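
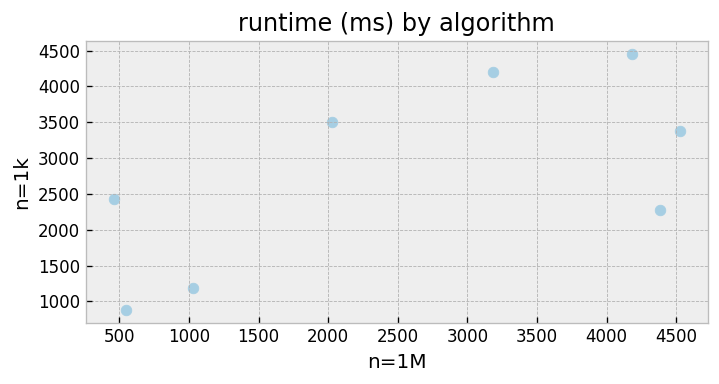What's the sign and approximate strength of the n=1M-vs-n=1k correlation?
Points are positively correlated; moderate (|r| ≈ 0.6).

positive, moderate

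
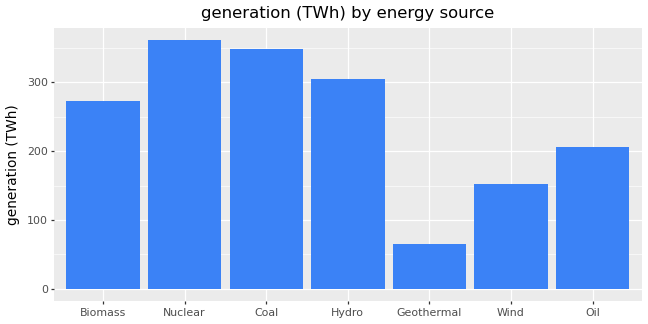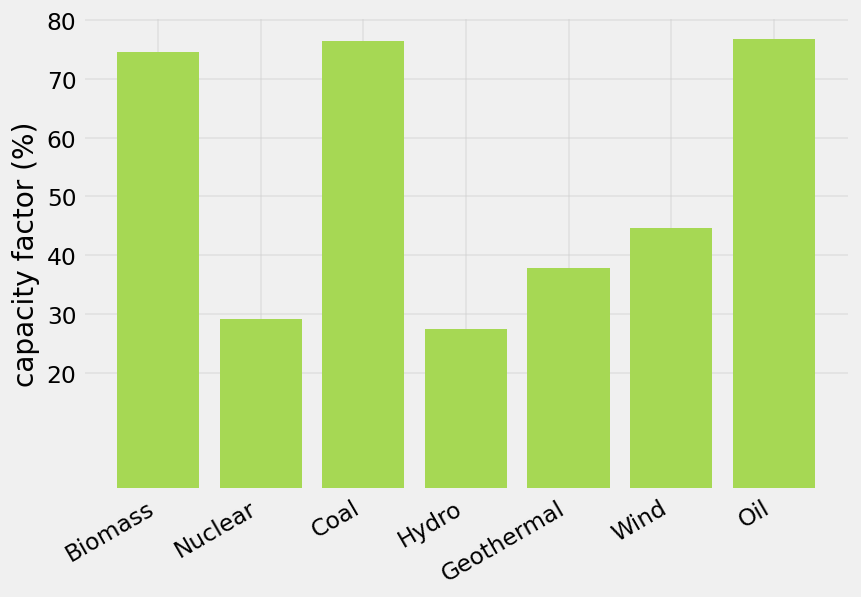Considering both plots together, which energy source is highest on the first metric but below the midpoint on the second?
Chart 2 median capacity factor (%) ≈ 40; below-median energy sources: Nuclear, Hydro, Geothermal. Among those, Nuclear has the highest generation (TWh) (≈ 350).

Nuclear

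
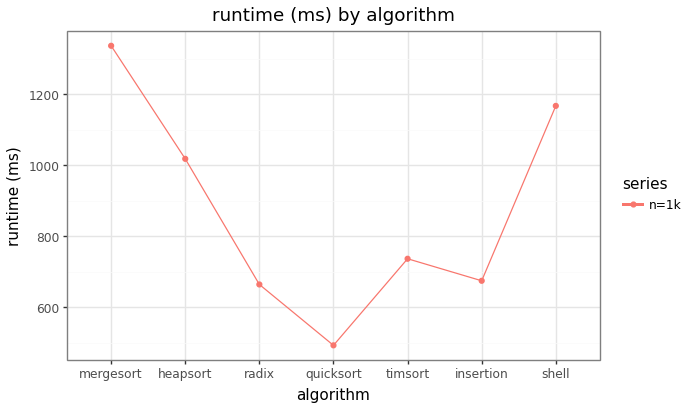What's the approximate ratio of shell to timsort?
≈ 1.71×

shell ≈ 1200, timsort ≈ 700; 1200/700 ≈ 1.71.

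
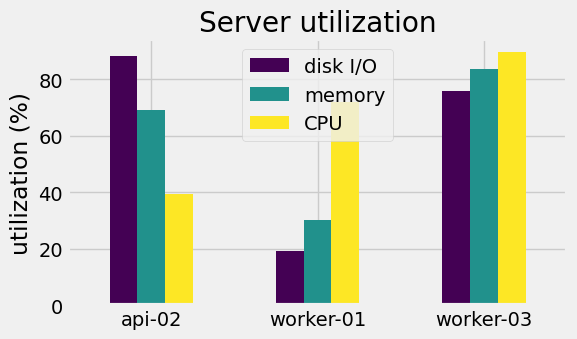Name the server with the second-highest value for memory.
api-02

Top 3 for memory: worker-03 ≈ 80, api-02 ≈ 70, worker-01 ≈ 30.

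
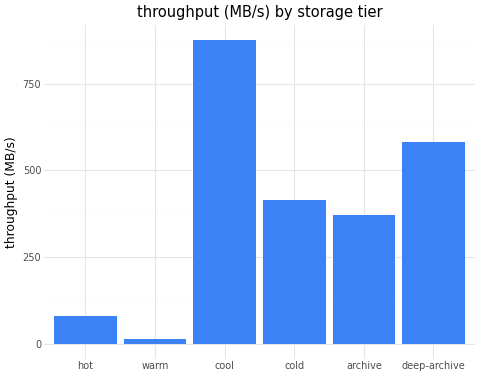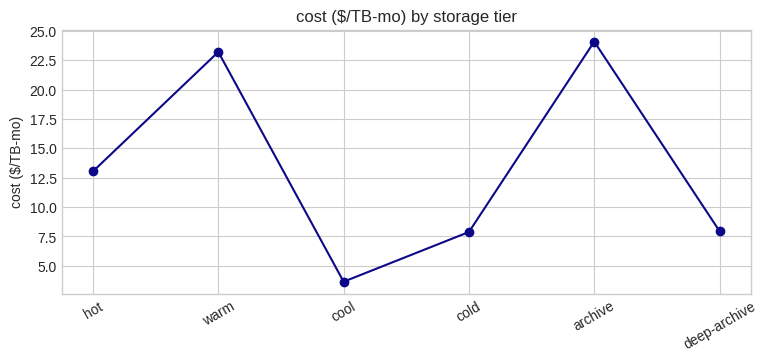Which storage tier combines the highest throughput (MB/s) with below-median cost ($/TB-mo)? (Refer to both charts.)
cool

Chart 2 median cost ($/TB-mo) ≈ 10; below-median storage tiers: cool, cold, deep-archive. Among those, cool has the highest throughput (MB/s) (≈ 900).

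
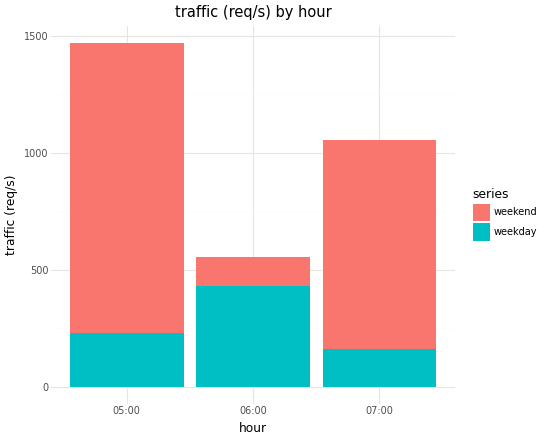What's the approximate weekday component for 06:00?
≈ 400

weekday top ≈ 400, bottom ≈ 0; segment ≈ 400.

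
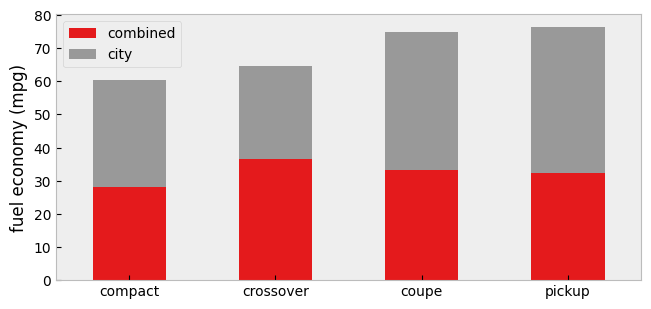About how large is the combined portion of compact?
≈ 30

combined top ≈ 30, bottom ≈ 0; segment ≈ 30.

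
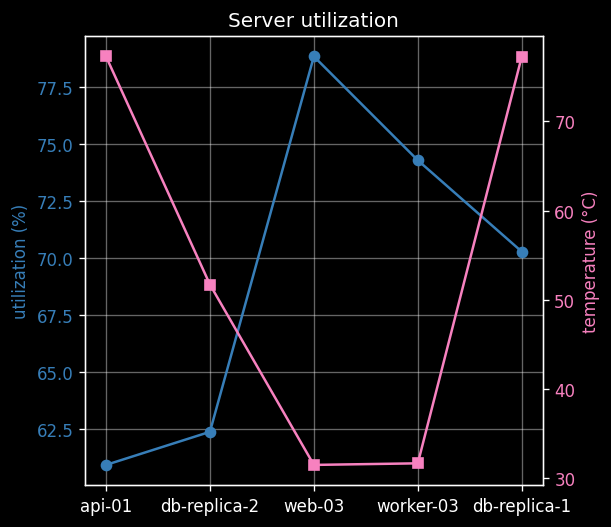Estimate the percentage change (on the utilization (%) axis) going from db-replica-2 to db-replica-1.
db-replica-2 ≈ 62, db-replica-1 ≈ 70; (70 − 62) / 62 ≈ +12.9%.

≈ +12.9%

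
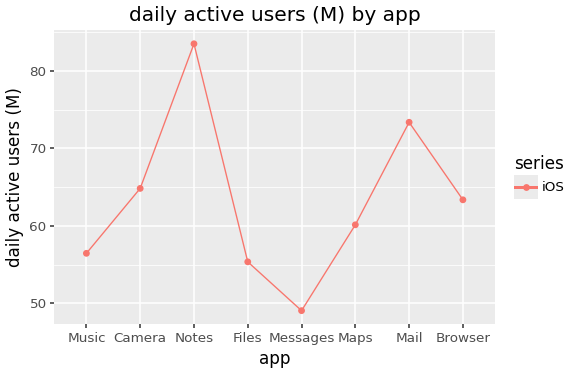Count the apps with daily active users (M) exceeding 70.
2

Above 70: Notes, Mail.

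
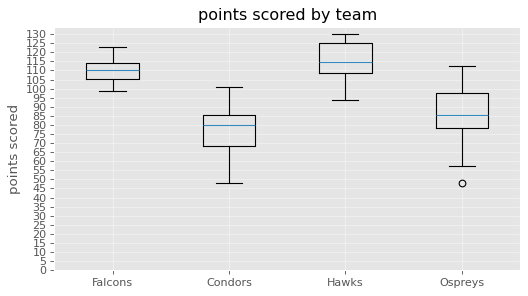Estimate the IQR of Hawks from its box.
≈ 15

Q3 ≈ 125, Q1 ≈ 110; IQR ≈ 15.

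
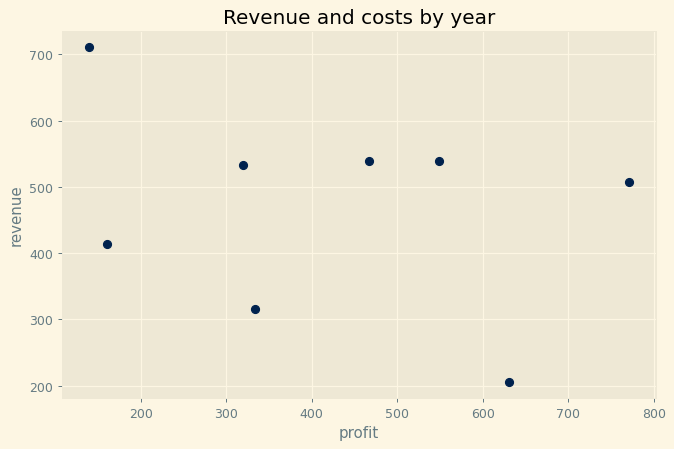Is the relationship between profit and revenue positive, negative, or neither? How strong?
Points are negatively correlated; weak (|r| ≈ 0.3).

negative, weak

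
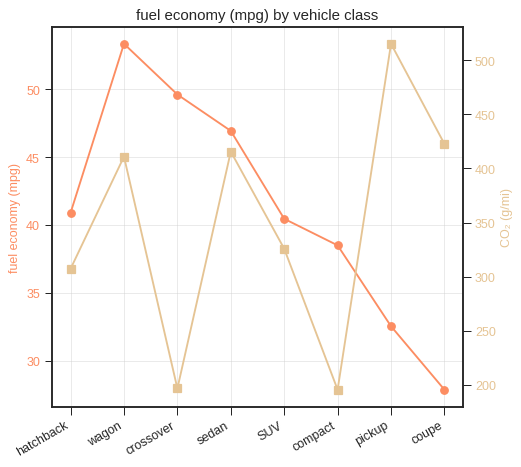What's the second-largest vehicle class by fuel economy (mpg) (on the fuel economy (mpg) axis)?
Top 3 (on the fuel economy (mpg) axis): wagon ≈ 55, crossover ≈ 50, sedan ≈ 45.

crossover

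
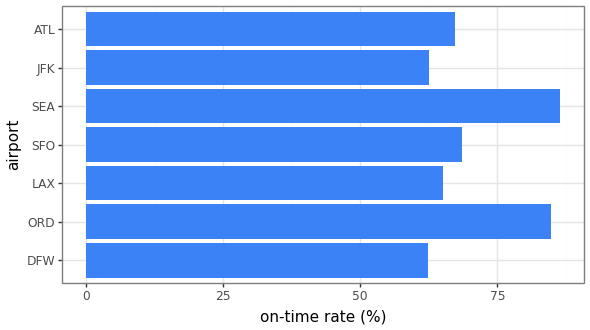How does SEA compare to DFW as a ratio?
≈ 1.5×

SEA ≈ 90, DFW ≈ 60; 90/60 ≈ 1.5.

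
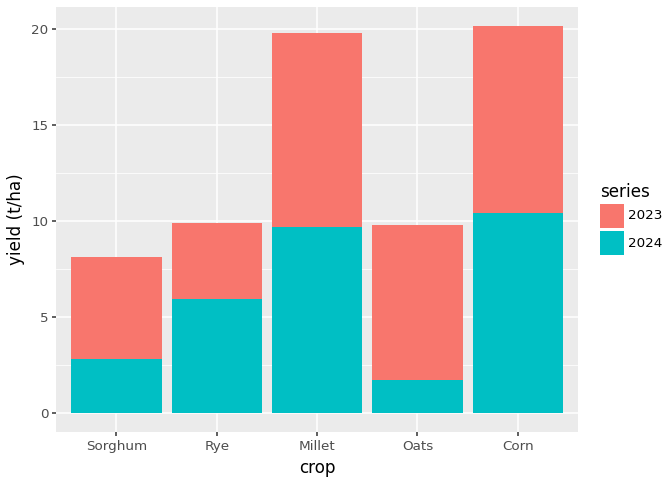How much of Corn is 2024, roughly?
2024 top ≈ 10, bottom ≈ 0; segment ≈ 10.

≈ 10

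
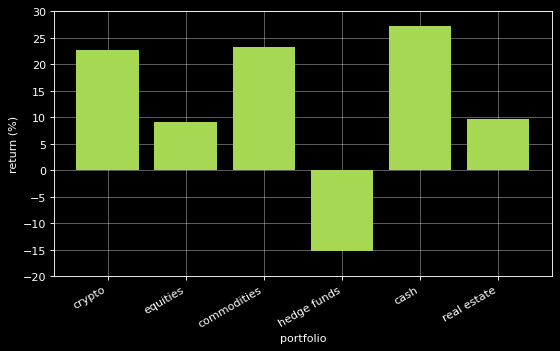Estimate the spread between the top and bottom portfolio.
≈ 40

Max cash ≈ 25, min hedge funds ≈ -15; range ≈ 40.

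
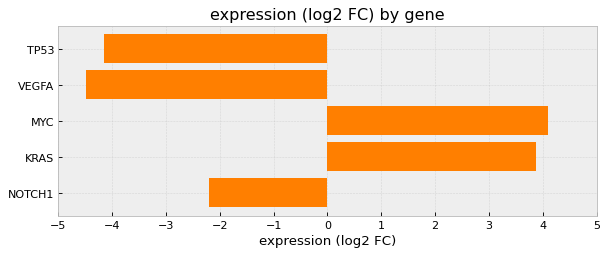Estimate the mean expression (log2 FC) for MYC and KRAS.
≈ 4

(4 + 4) / 2 ≈ 4.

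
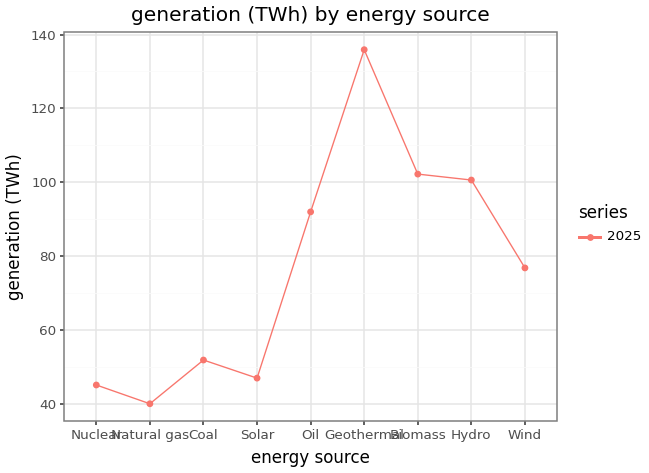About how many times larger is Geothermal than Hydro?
≈ 1.4×

Geothermal ≈ 140, Hydro ≈ 100; 140/100 ≈ 1.4.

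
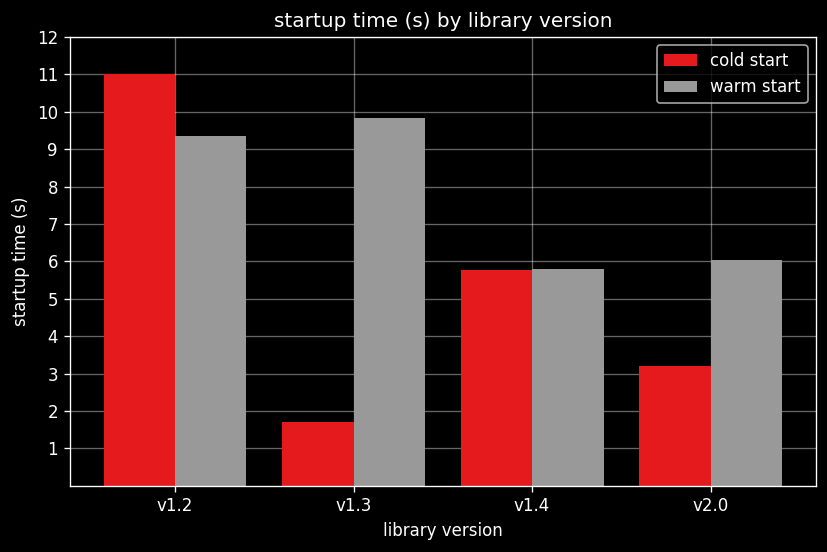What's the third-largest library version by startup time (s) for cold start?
Top 4 for cold start: v1.2 ≈ 11, v1.4 ≈ 6, v2.0 ≈ 3, v1.3 ≈ 2.

v2.0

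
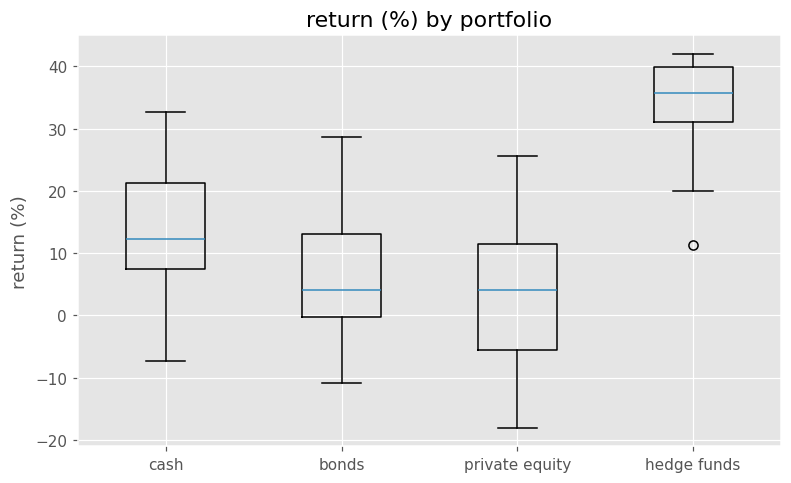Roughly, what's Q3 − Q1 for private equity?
≈ 15

Q3 ≈ 10, Q1 ≈ -5; IQR ≈ 15.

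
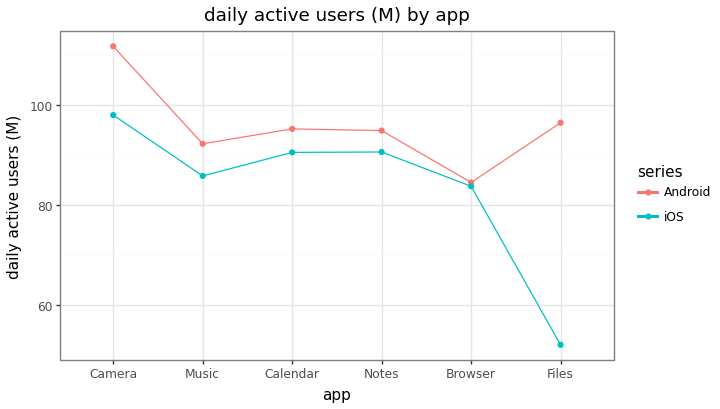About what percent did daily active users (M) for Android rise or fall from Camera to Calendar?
≈ -13.6%

Camera ≈ 110, Calendar ≈ 95; (95 − 110) / 110 ≈ -13.6%.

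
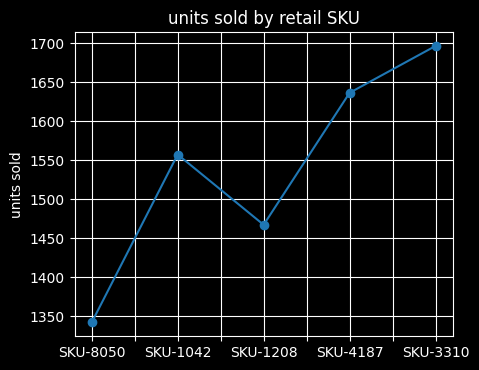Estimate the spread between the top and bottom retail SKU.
Max SKU-3310 ≈ 1700, min SKU-8050 ≈ 1350; range ≈ 350.

≈ 350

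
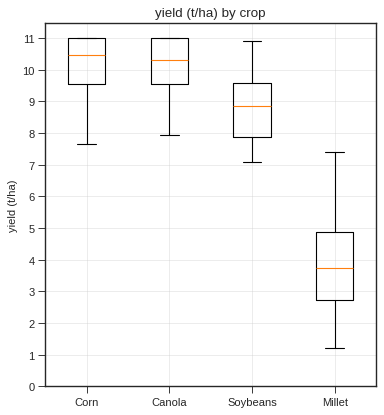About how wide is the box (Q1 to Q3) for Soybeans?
≈ 2

Q3 ≈ 10, Q1 ≈ 8; IQR ≈ 2.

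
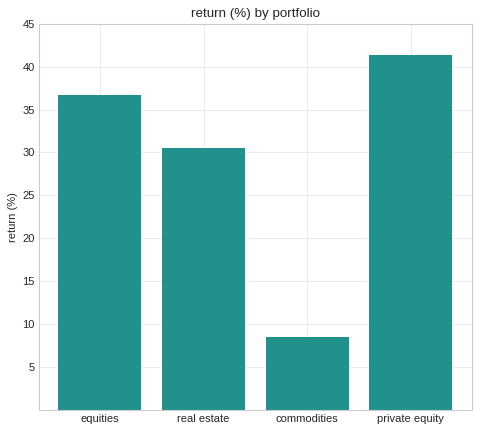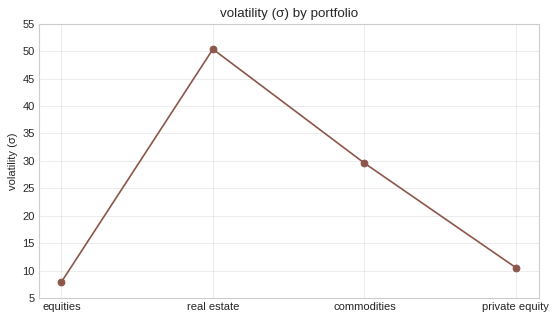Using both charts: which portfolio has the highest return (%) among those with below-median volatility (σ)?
Chart 2 median volatility (σ) ≈ 20; below-median portfolios: equities, private equity. Among those, private equity has the highest return (%) (≈ 40).

private equity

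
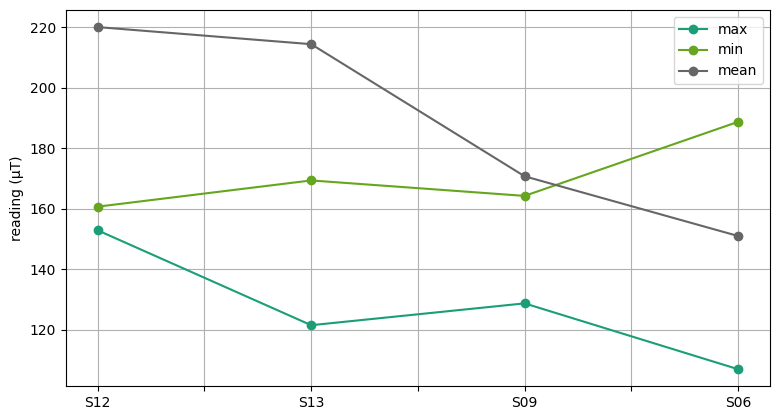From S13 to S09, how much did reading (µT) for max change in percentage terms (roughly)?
≈ +8.3%

S13 ≈ 120, S09 ≈ 130; (130 − 120) / 120 ≈ +8.3%.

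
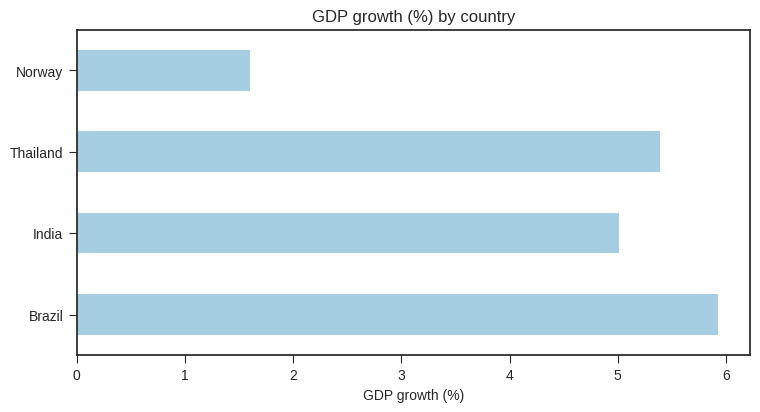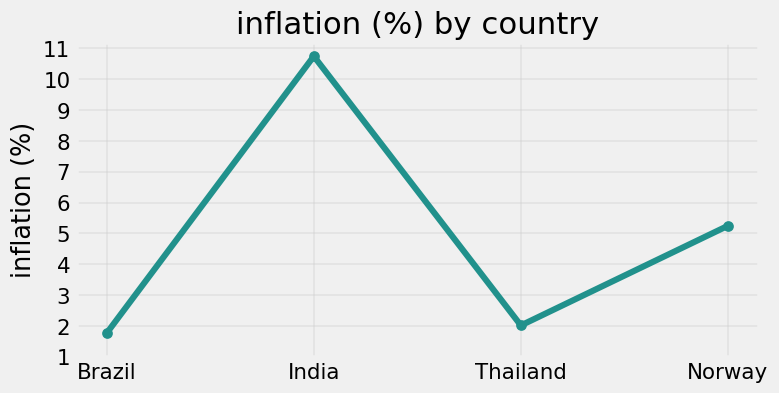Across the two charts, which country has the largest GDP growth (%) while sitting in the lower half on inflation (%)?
Chart 2 median inflation (%) ≈ 4; below-median countries: Brazil, Thailand. Among those, Brazil has the highest GDP growth (%) (≈ 6).

Brazil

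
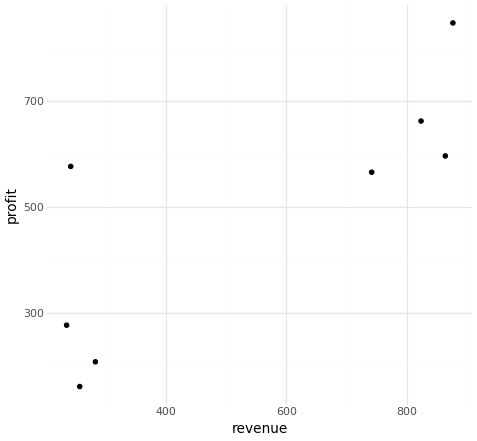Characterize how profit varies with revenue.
Points are positively correlated; strong (|r| ≈ 0.8).

positive, strong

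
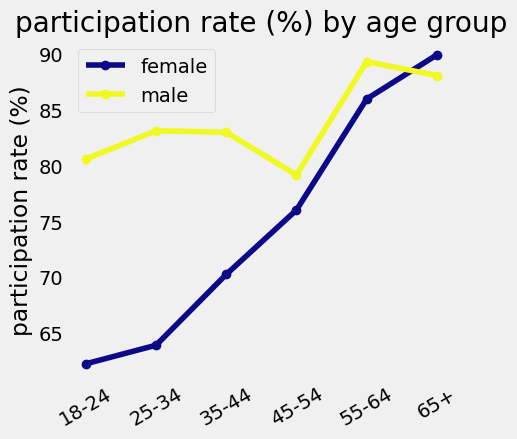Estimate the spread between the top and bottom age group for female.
Max 65+ ≈ 90, min 18-24 ≈ 60; range ≈ 30.

≈ 30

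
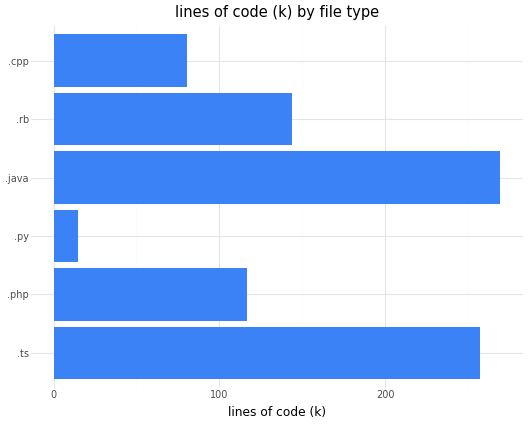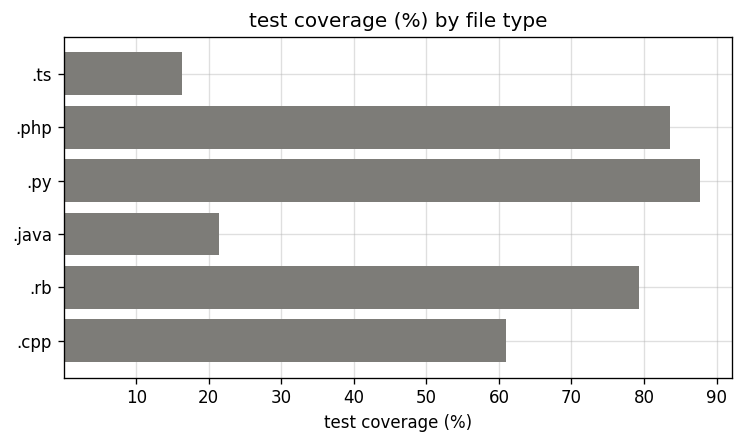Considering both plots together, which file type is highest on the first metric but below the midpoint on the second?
Chart 2 median test coverage (%) ≈ 70; below-median file types: .ts, .java, .cpp. Among those, .java has the highest lines of code (k) (≈ 275).

.java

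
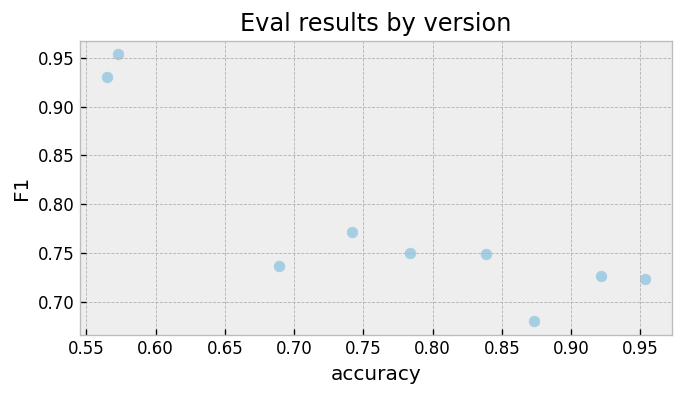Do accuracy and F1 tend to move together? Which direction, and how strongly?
Points are negatively correlated; strong (|r| ≈ 0.9).

negative, strong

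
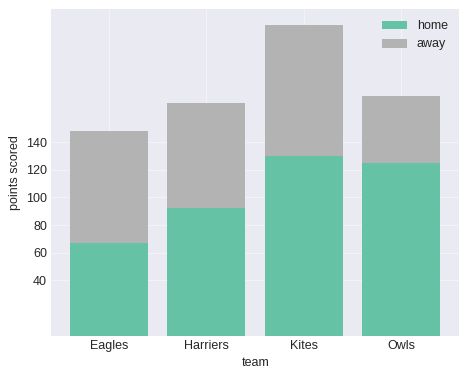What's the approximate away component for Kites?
away top ≈ 220, bottom ≈ 120; segment ≈ 100.

≈ 100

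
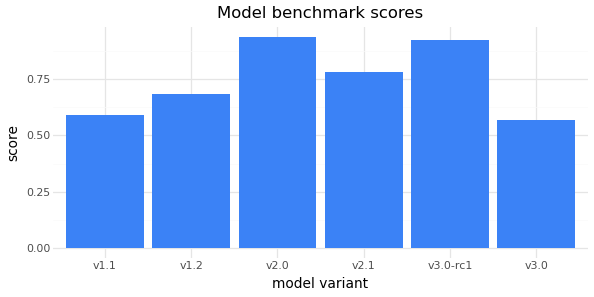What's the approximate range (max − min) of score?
Max v2.0 ≈ 0.9, min v3.0 ≈ 0.6; range ≈ 0.3.

≈ 0.3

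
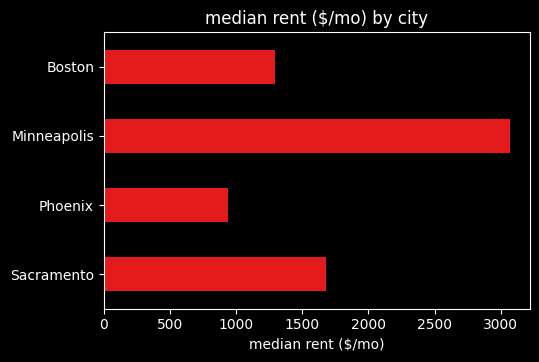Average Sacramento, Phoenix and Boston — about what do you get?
≈ 1333

(1500 + 1000 + 1500) / 3 ≈ 1333.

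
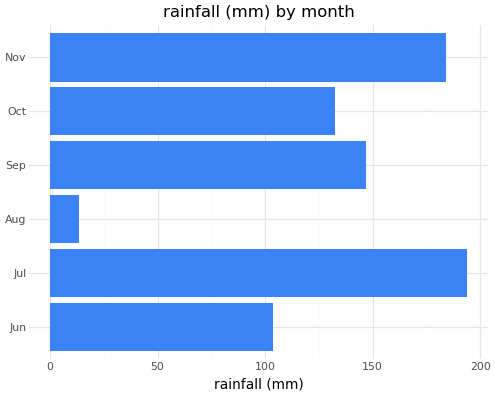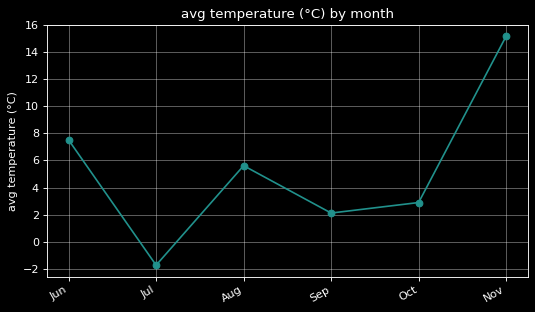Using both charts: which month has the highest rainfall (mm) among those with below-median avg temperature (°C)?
Jul

Chart 2 median avg temperature (°C) ≈ 4; below-median months: Jul, Sep, Oct. Among those, Jul has the highest rainfall (mm) (≈ 200).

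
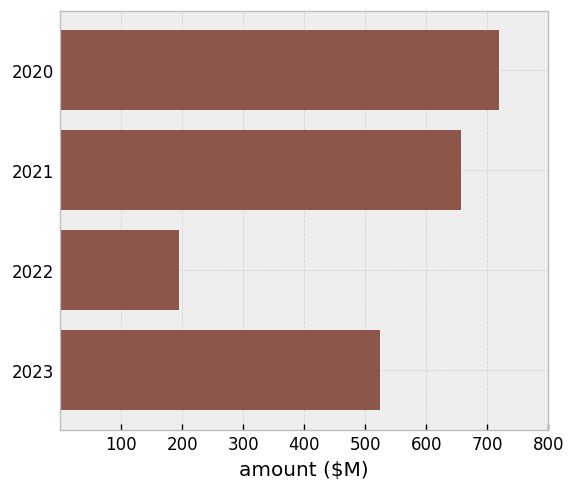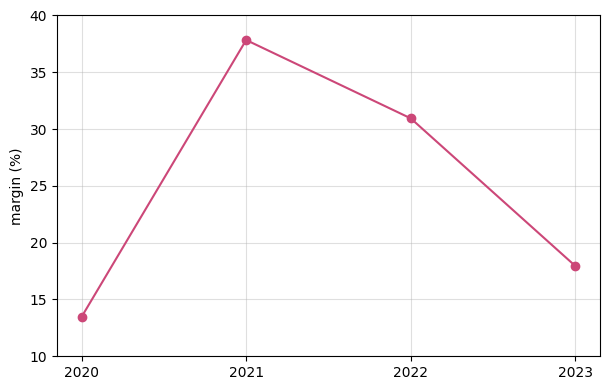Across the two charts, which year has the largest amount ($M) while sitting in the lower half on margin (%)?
2020

Chart 2 median margin (%) ≈ 25; below-median years: 2020, 2023. Among those, 2020 has the highest amount ($M) (≈ 700).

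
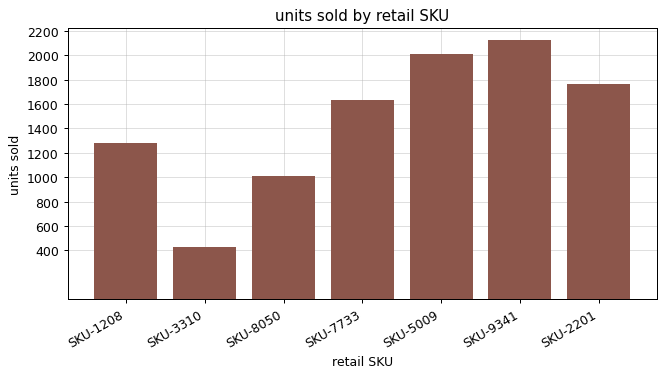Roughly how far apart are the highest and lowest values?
≈ 1800

Max SKU-9341 ≈ 2200, min SKU-3310 ≈ 400; range ≈ 1800.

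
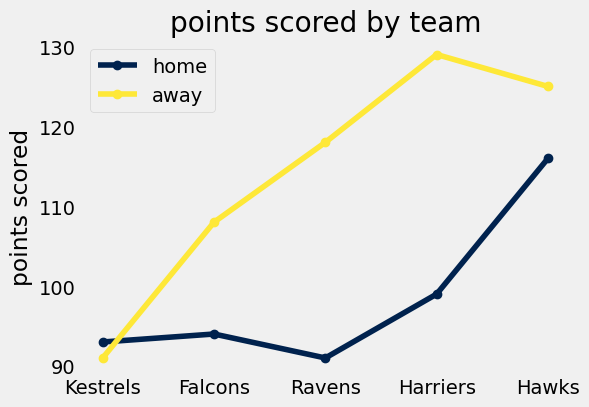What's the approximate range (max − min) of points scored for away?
≈ 40

Max Harriers ≈ 130, min Kestrels ≈ 90; range ≈ 40.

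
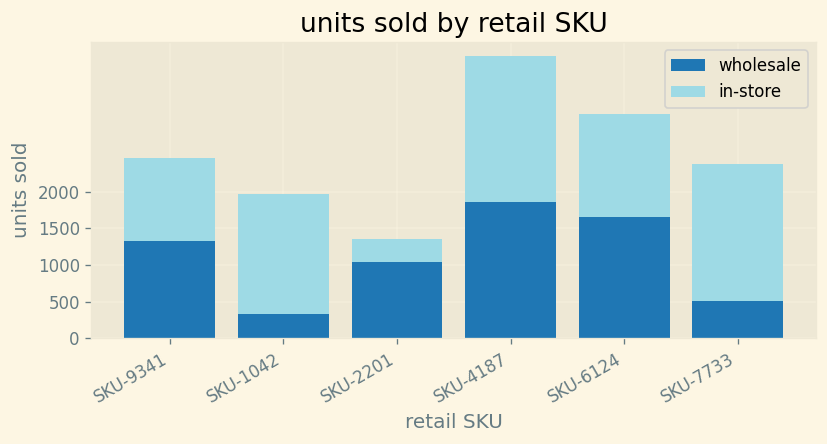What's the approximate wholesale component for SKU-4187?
wholesale top ≈ 2000, bottom ≈ 0; segment ≈ 2000.

≈ 2000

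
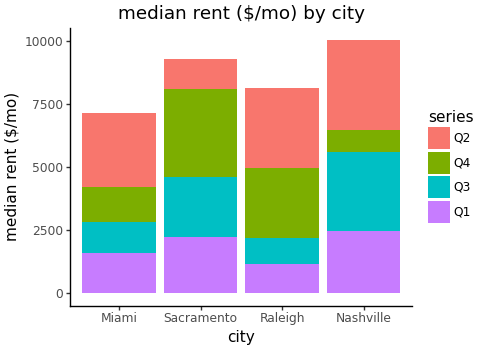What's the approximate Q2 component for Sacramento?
Q2 top ≈ 9000, bottom ≈ 8000; segment ≈ 1000.

≈ 1000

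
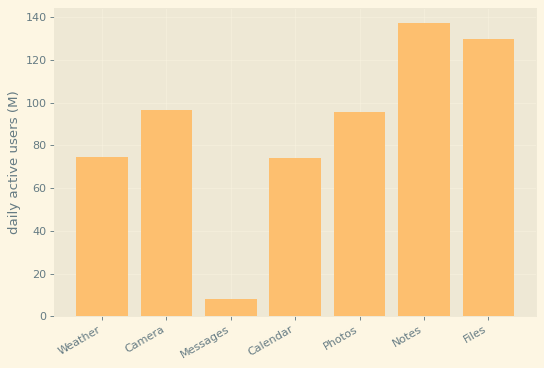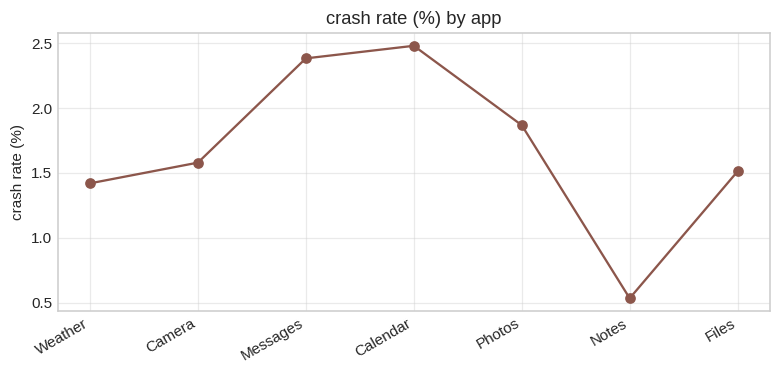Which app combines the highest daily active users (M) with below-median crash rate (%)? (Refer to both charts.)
Notes

Chart 2 median crash rate (%) ≈ 1.5; below-median apps: Weather, Notes, Files. Among those, Notes has the highest daily active users (M) (≈ 140).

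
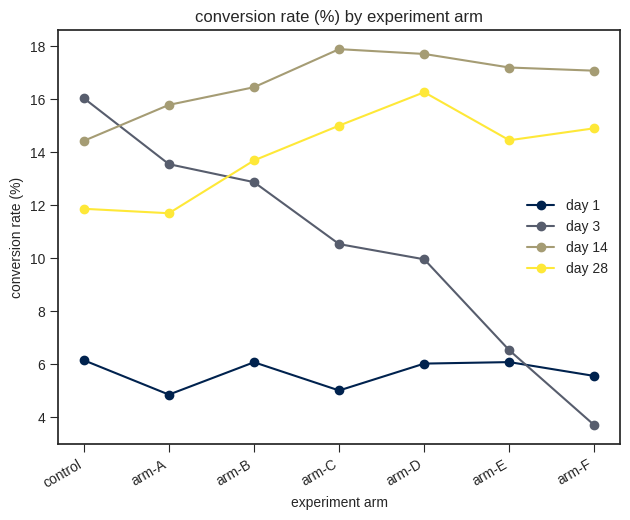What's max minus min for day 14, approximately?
≈ 4

Max arm-C ≈ 18, min control ≈ 14; range ≈ 4.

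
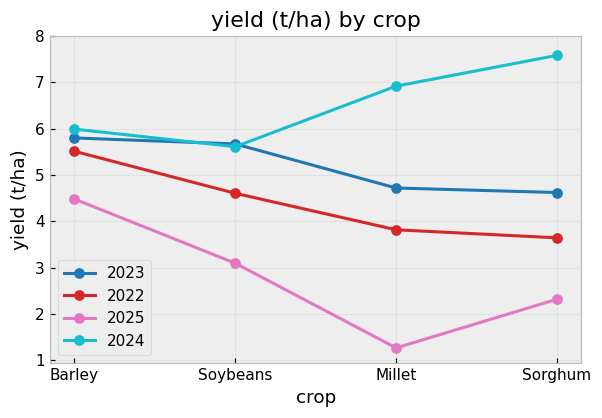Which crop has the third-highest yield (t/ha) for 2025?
Top 4 for 2025: Barley ≈ 4, Soybeans ≈ 3, Sorghum ≈ 2, Millet ≈ 1.

Sorghum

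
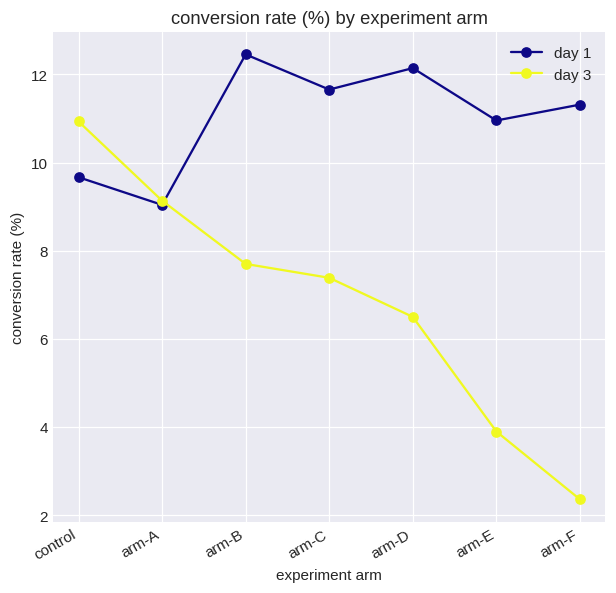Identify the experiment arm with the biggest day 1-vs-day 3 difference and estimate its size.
arm-F, ≈ 9 %

arm-F: day 1 ≈ 11, day 3 ≈ 2 → gap ≈ 9. Next-largest (arm-E) is only ≈ 7.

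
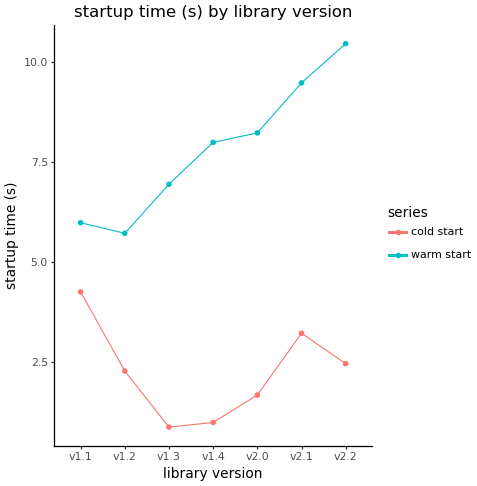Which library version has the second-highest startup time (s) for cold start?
v2.1

Top 3 for cold start: v1.1 ≈ 4, v2.1 ≈ 3, v2.2 ≈ 2.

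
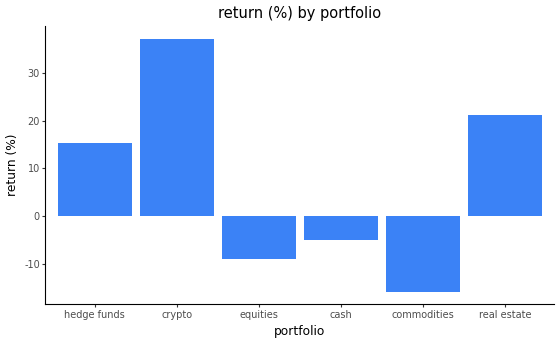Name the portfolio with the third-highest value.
hedge funds

Top 4: crypto ≈ 35, real estate ≈ 20, hedge funds ≈ 15, cash ≈ -5.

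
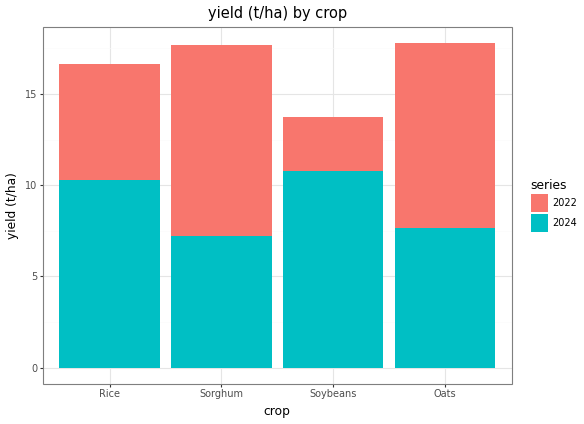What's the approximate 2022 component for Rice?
2022 top ≈ 16, bottom ≈ 10; segment ≈ 6.

≈ 6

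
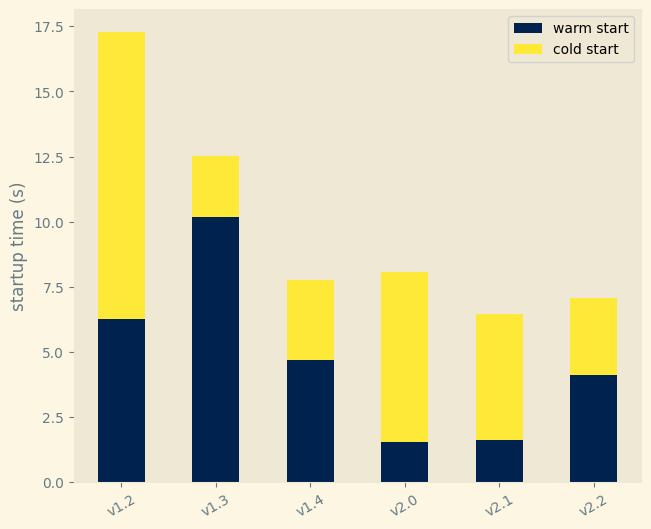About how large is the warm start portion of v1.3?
≈ 10

warm start top ≈ 10, bottom ≈ 0; segment ≈ 10.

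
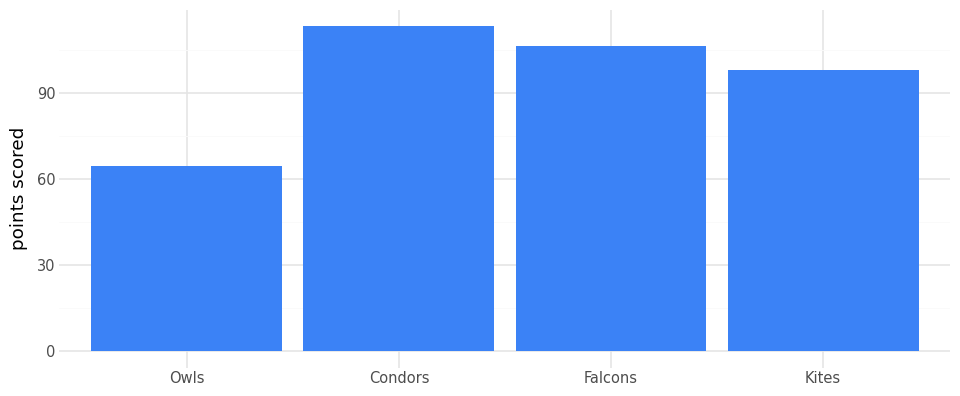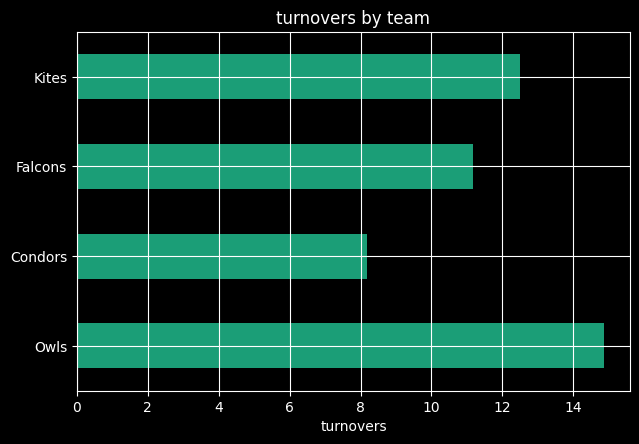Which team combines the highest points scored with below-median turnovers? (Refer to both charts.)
Chart 2 median turnovers ≈ 12; below-median teams: Condors, Falcons. Among those, Condors has the highest points scored (≈ 120).

Condors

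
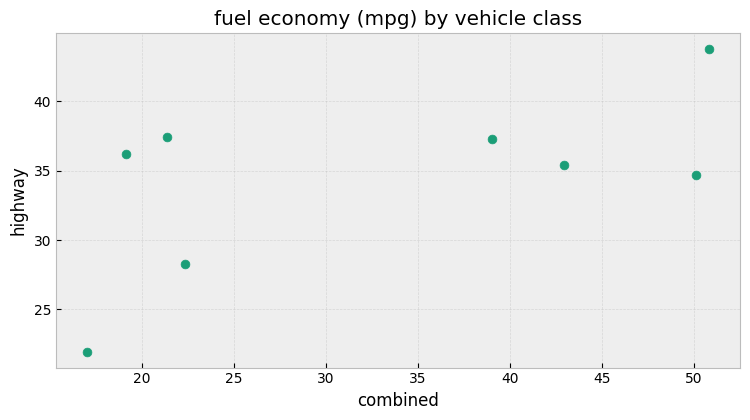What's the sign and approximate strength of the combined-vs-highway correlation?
Points are positively correlated; moderate (|r| ≈ 0.6).

positive, moderate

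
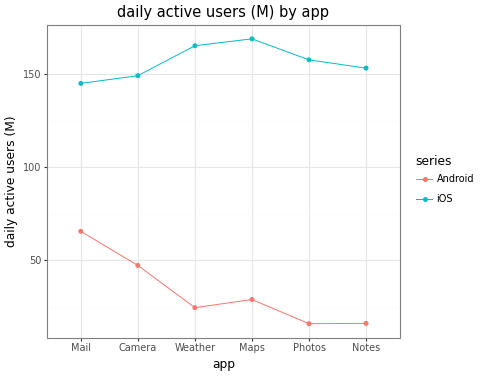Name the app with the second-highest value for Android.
Camera

Top 3 for Android: Mail ≈ 60, Camera ≈ 40, Maps ≈ 20.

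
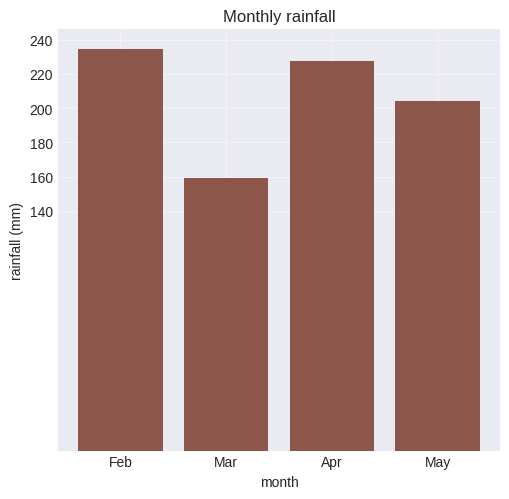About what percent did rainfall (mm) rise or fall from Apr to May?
≈ -9.1%

Apr ≈ 220, May ≈ 200; (200 − 220) / 220 ≈ -9.1%.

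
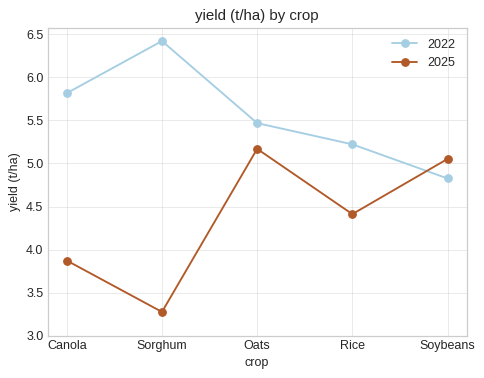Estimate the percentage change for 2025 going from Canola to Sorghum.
Canola ≈ 4.0, Sorghum ≈ 3.5; (3.5 − 4.0) / 4.0 ≈ -12.5%.

≈ -12.5%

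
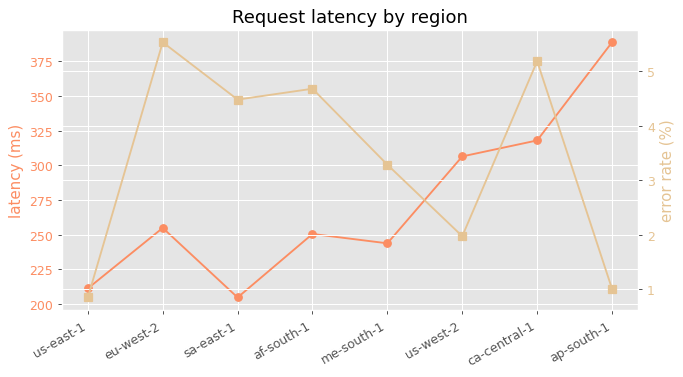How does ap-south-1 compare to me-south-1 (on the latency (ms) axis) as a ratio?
≈ 1.58×

ap-south-1 ≈ 380, me-south-1 ≈ 240; 380/240 ≈ 1.58.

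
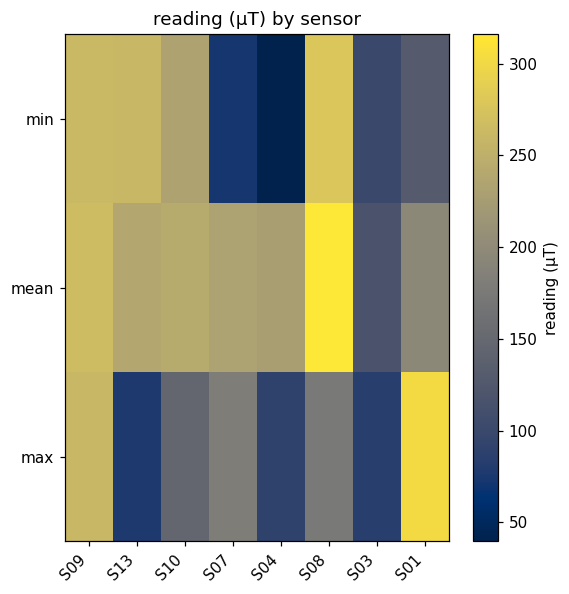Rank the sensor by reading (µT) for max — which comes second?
S09

Top 3 for max: S01 ≈ 300, S09 ≈ 250, S07 ≈ 175.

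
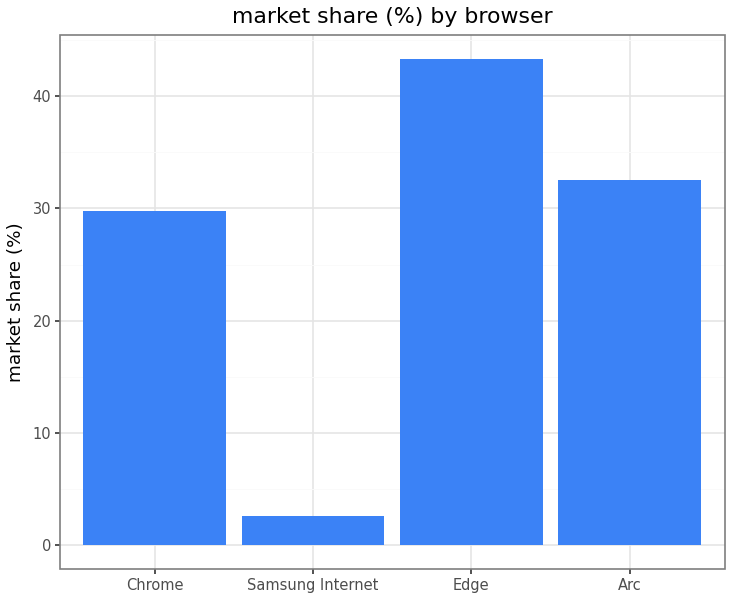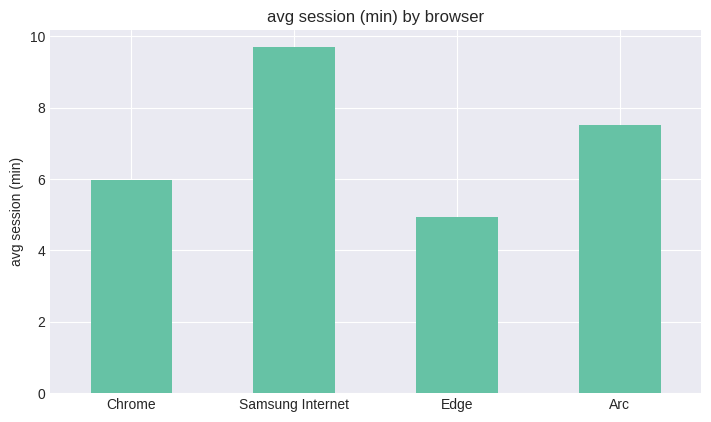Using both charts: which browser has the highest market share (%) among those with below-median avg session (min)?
Chart 2 median avg session (min) ≈ 7; below-median browsers: Chrome, Edge. Among those, Edge has the highest market share (%) (≈ 45).

Edge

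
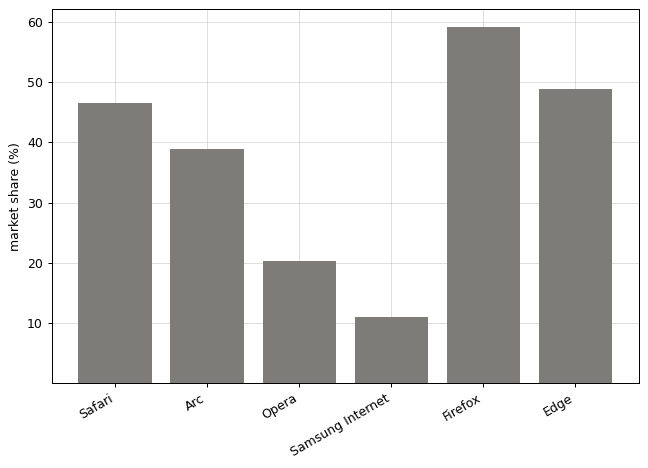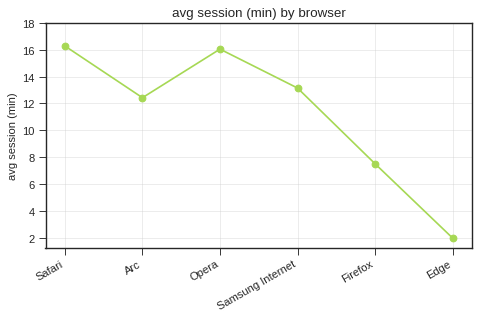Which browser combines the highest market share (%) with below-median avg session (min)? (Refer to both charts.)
Firefox

Chart 2 median avg session (min) ≈ 12; below-median browsers: Arc, Firefox, Edge. Among those, Firefox has the highest market share (%) (≈ 60).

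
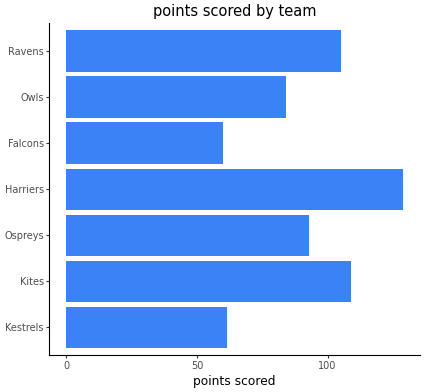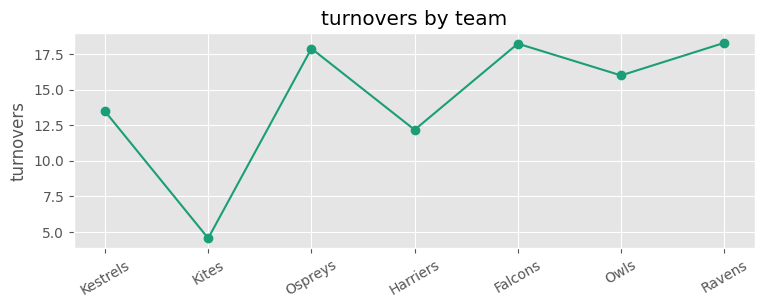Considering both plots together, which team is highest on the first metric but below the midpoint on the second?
Chart 2 median turnovers ≈ 16; below-median teams: Kestrels, Kites, Harriers. Among those, Harriers has the highest points scored (≈ 120).

Harriers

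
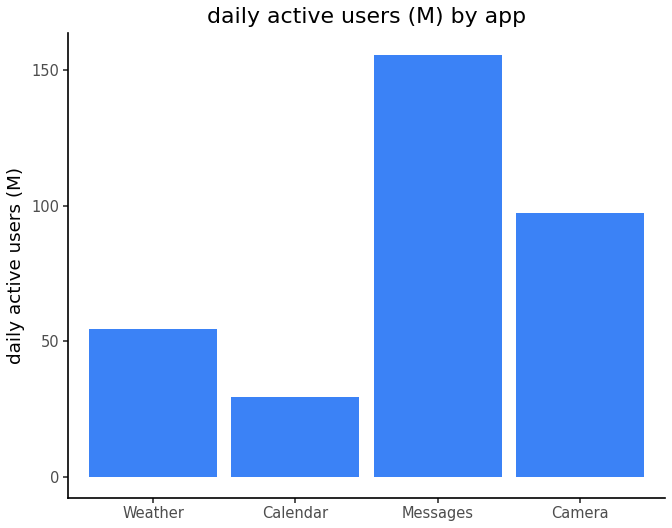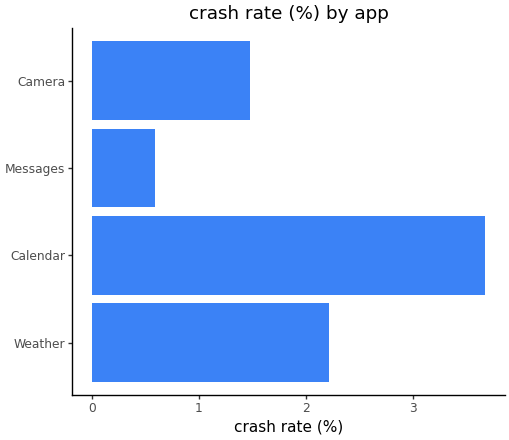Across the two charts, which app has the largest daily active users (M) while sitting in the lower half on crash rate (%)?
Chart 2 median crash rate (%) ≈ 2; below-median apps: Messages, Camera. Among those, Messages has the highest daily active users (M) (≈ 160).

Messages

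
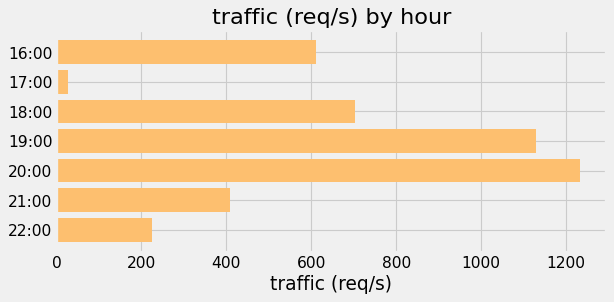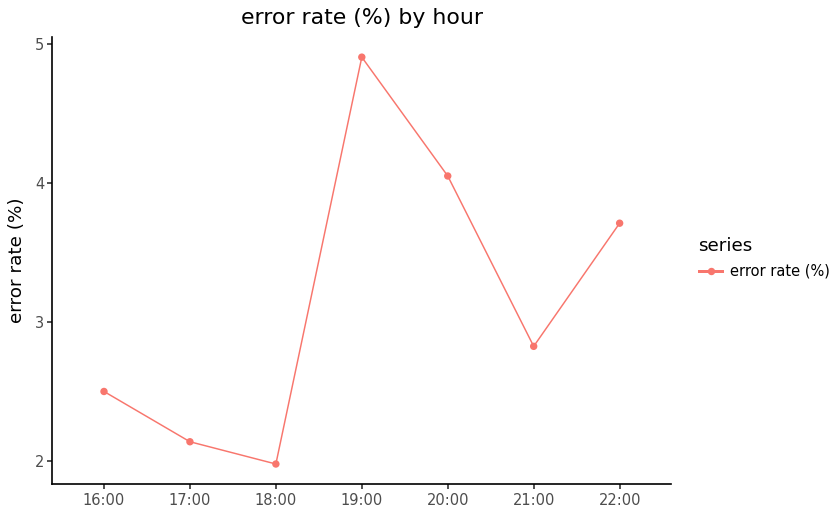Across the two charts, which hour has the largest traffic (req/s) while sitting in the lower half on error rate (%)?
Chart 2 median error rate (%) ≈ 3; below-median hours: 16:00, 17:00, 18:00. Among those, 18:00 has the highest traffic (req/s) (≈ 800).

18:00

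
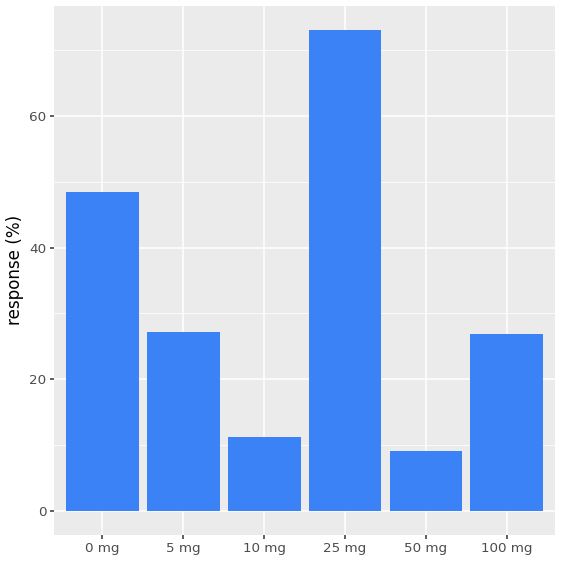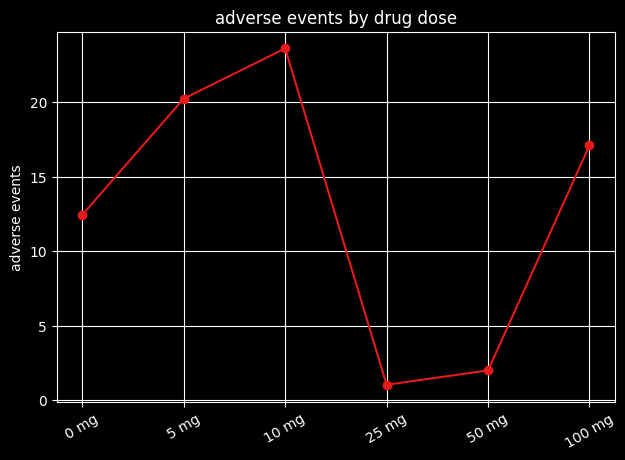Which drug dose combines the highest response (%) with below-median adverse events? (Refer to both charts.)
25 mg

Chart 2 median adverse events ≈ 15; below-median drug doses: 0 mg, 25 mg, 50 mg. Among those, 25 mg has the highest response (%) (≈ 70).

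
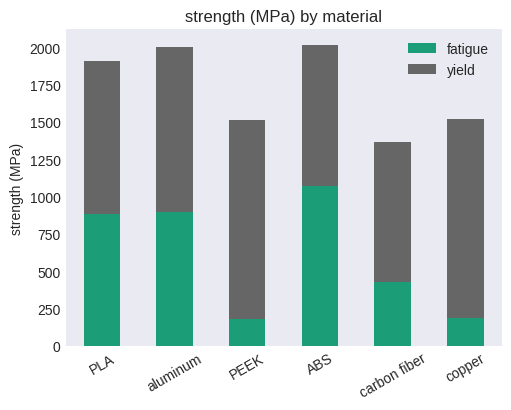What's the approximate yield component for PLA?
yield top ≈ 2000, bottom ≈ 800; segment ≈ 1200.

≈ 1200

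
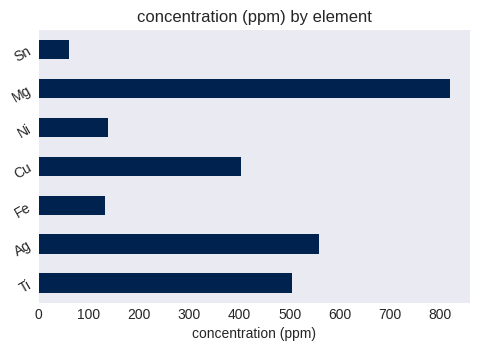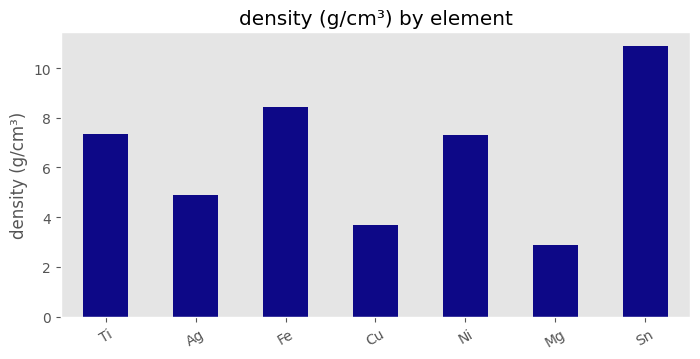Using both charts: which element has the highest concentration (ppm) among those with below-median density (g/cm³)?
Chart 2 median density (g/cm³) ≈ 7; below-median elements: Ag, Cu, Mg. Among those, Mg has the highest concentration (ppm) (≈ 800).

Mg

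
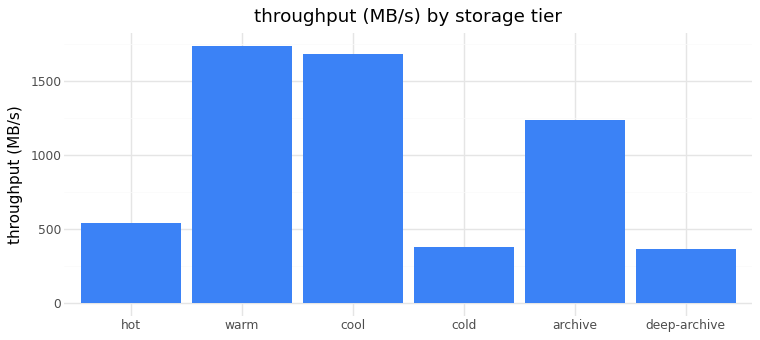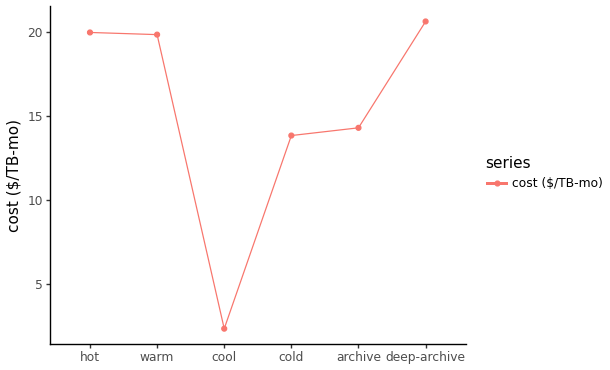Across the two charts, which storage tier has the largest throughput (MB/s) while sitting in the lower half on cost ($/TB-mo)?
cool

Chart 2 median cost ($/TB-mo) ≈ 18; below-median storage tiers: cool, cold, archive. Among those, cool has the highest throughput (MB/s) (≈ 1600).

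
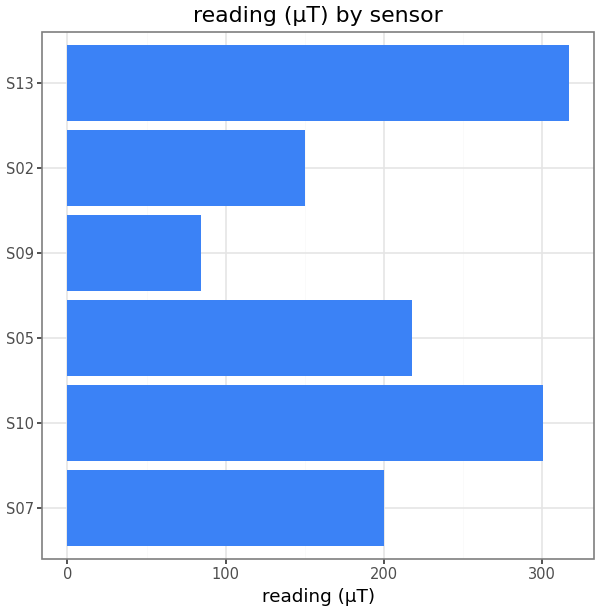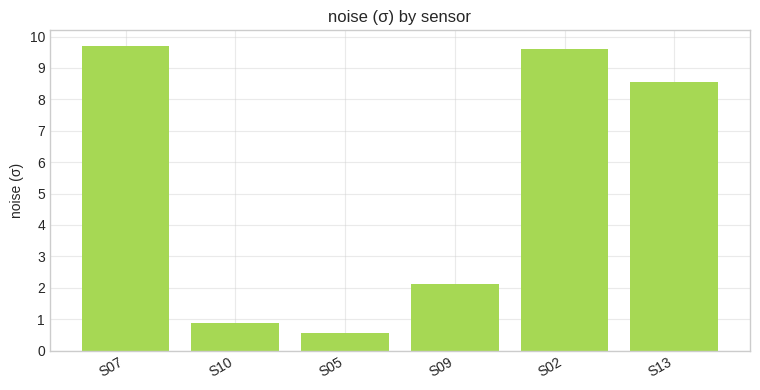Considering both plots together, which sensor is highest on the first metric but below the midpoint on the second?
S10

Chart 2 median noise (σ) ≈ 5; below-median sensors: S10, S05, S09. Among those, S10 has the highest reading (µT) (≈ 300).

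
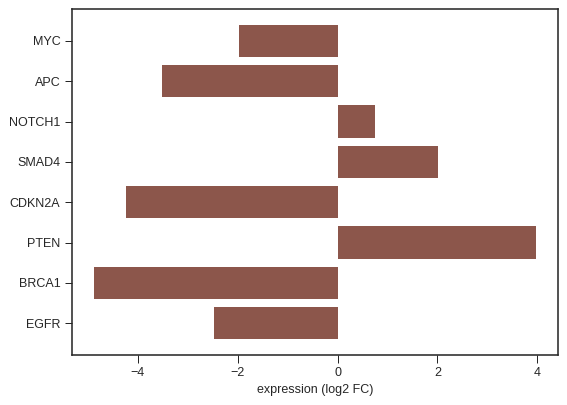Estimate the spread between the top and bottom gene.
Max PTEN ≈ 4, min BRCA1 ≈ -5; range ≈ 9.

≈ 9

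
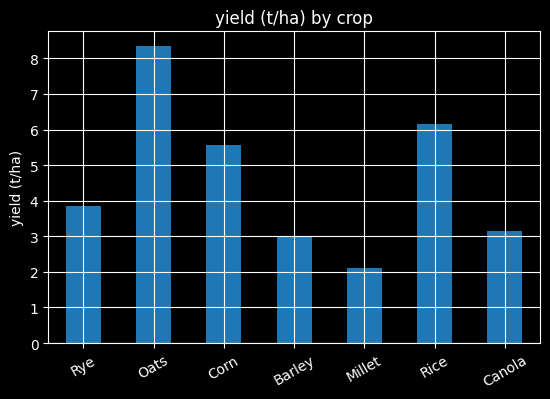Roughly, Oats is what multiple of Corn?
≈ 1.33×

Oats ≈ 8, Corn ≈ 6; 8/6 ≈ 1.33.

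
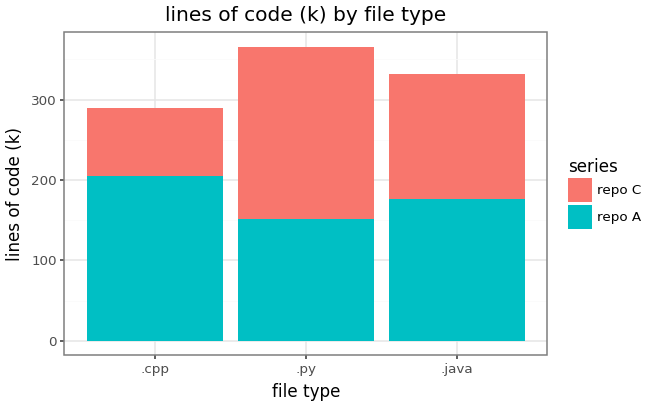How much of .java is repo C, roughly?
≈ 150

repo C top ≈ 350, bottom ≈ 200; segment ≈ 150.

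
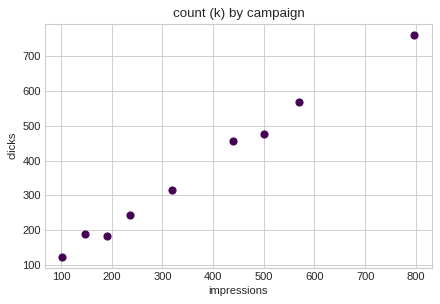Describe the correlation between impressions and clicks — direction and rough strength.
Points are positively correlated; strong (|r| ≈ 1.0).

positive, strong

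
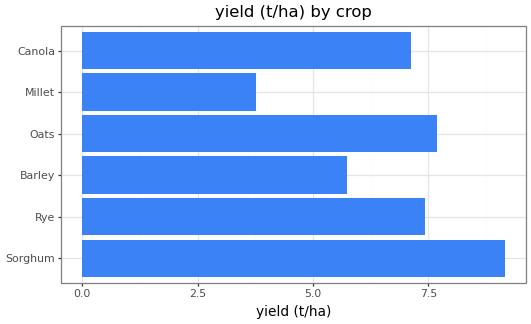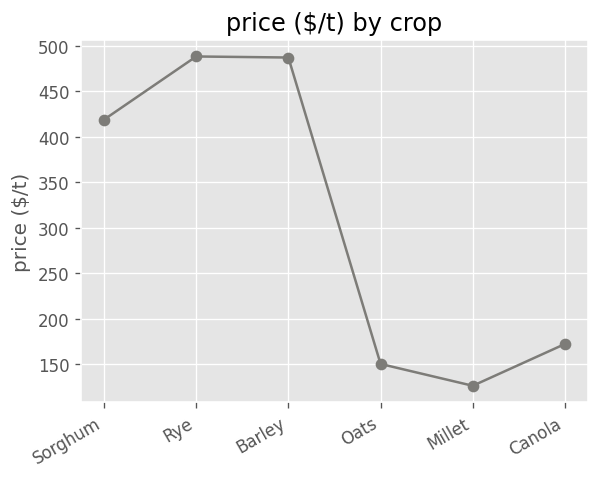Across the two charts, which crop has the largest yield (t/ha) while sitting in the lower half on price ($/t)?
Oats

Chart 2 median price ($/t) ≈ 300; below-median crops: Oats, Millet, Canola. Among those, Oats has the highest yield (t/ha) (≈ 8).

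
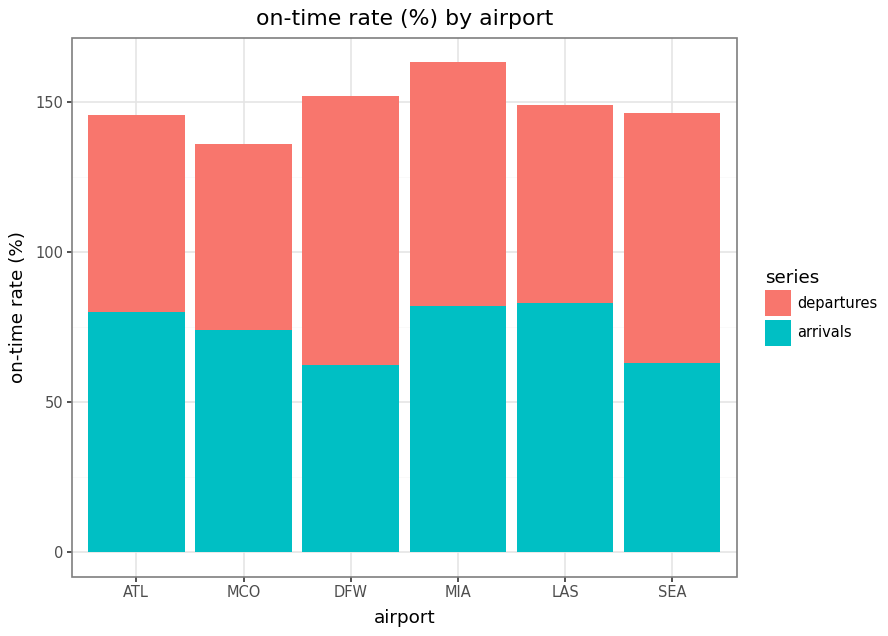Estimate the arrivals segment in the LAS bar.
≈ 80

arrivals top ≈ 80, bottom ≈ 0; segment ≈ 80.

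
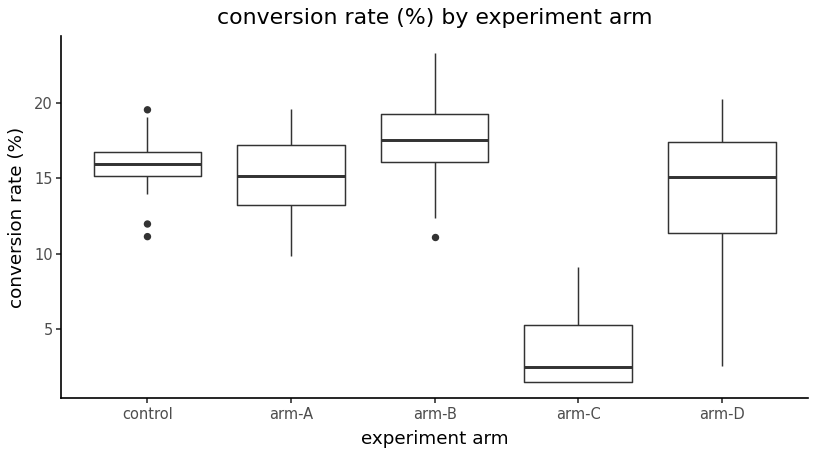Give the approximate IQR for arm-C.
Q3 ≈ 6, Q1 ≈ 2; IQR ≈ 4.

≈ 4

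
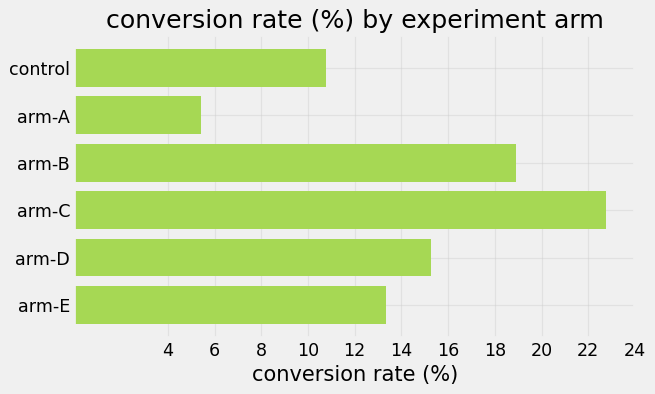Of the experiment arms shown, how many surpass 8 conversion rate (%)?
5

Above 8: control, arm-B, arm-C, arm-D, arm-E.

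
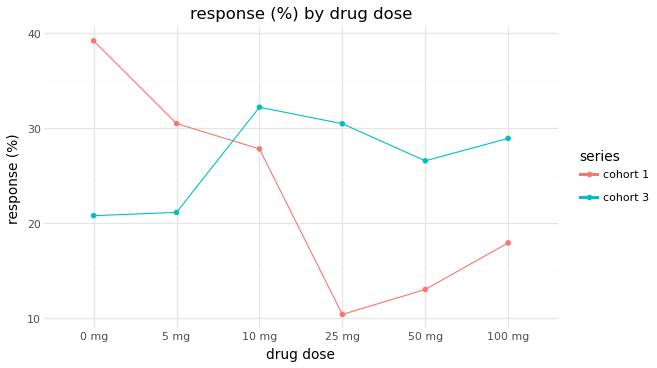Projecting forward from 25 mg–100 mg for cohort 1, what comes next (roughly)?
Last three: 10, 15, 20 → slope ≈ 5/step → next ≈ 25.

≈ 25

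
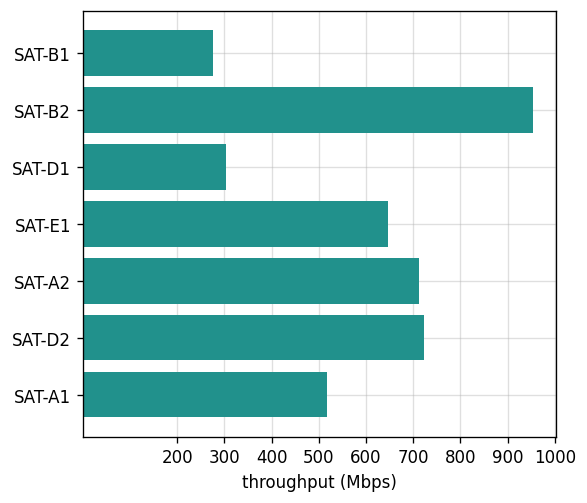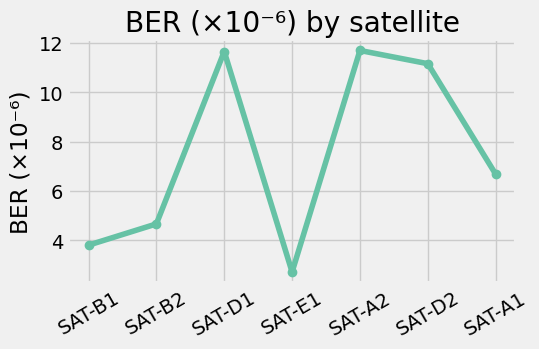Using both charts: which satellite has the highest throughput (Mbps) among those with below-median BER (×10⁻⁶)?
SAT-B2

Chart 2 median BER (×10⁻⁶) ≈ 6; below-median satellites: SAT-B1, SAT-B2, SAT-E1. Among those, SAT-B2 has the highest throughput (Mbps) (≈ 1000).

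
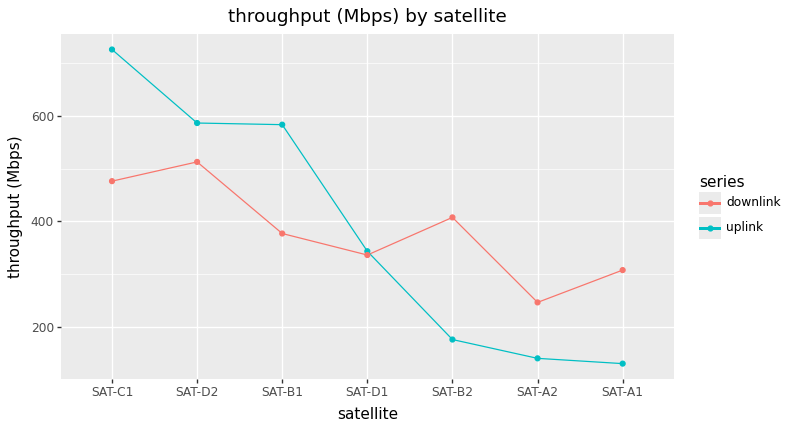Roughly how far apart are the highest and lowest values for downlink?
Max SAT-D2 ≈ 500, min SAT-A2 ≈ 250; range ≈ 250.

≈ 250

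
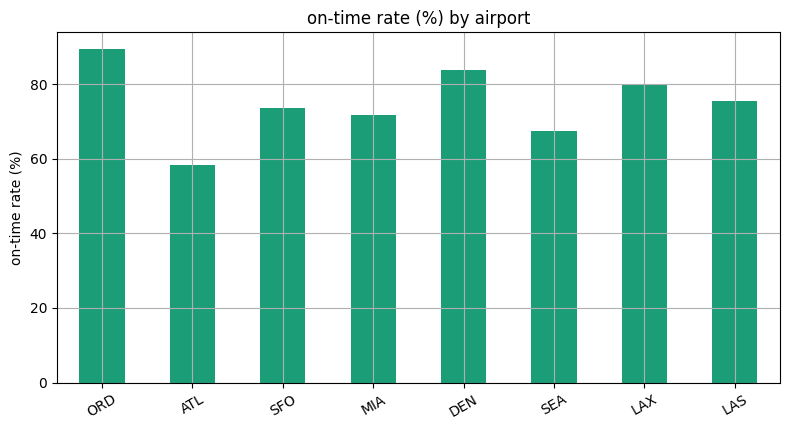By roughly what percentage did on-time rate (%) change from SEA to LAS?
SEA ≈ 70, LAS ≈ 80; (80 − 70) / 70 ≈ +14.3%.

≈ +14.3%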